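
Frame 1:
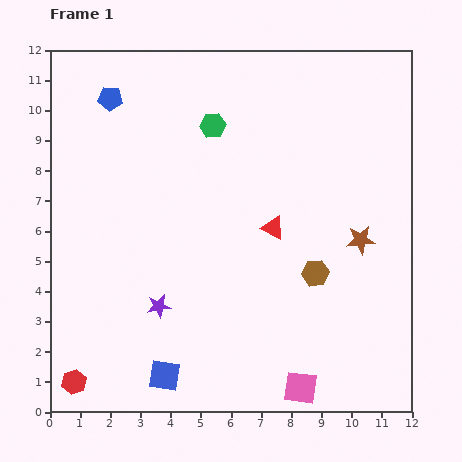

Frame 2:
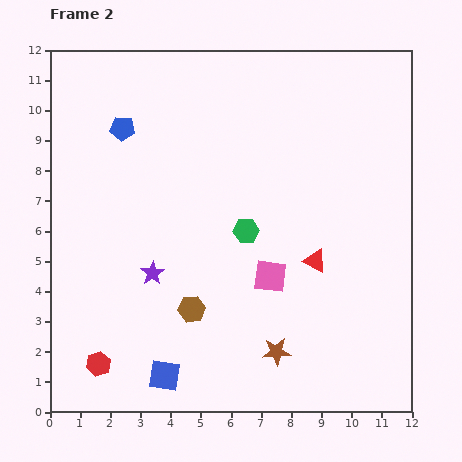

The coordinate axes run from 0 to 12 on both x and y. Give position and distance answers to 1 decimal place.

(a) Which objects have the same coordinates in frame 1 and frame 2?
the blue square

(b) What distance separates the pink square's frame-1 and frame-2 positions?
3.8

The pink square moved from (8.3, 0.8) to (7.3, 4.5), a distance of √(1.0² + 3.7²) ≈ 3.8.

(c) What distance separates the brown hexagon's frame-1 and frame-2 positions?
4.3

The brown hexagon moved from (8.8, 4.6) to (4.7, 3.4), a distance of √(4.1² + 1.2²) ≈ 4.3.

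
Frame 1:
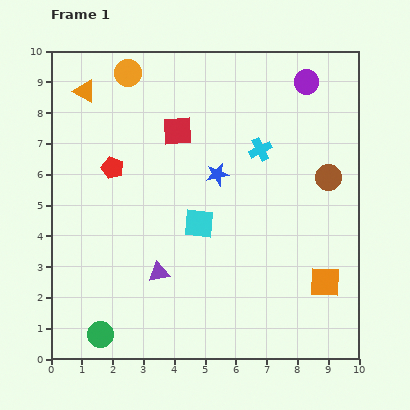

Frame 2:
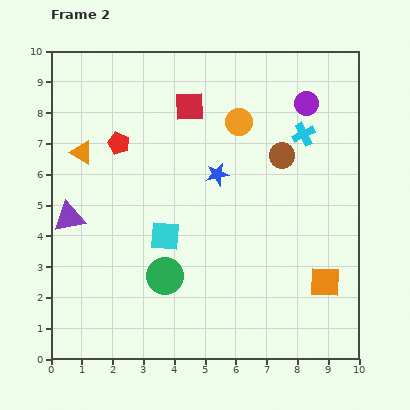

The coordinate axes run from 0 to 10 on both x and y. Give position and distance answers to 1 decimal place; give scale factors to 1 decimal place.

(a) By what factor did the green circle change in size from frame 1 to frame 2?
1.4×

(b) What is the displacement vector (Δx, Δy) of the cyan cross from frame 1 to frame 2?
(1.4, 0.5)

The cyan cross was at (6.8, 6.8) in frame 1 and (8.2, 7.3) in frame 2.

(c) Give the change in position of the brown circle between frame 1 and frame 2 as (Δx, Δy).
(-1.5, 0.7)

The brown circle was at (9.0, 5.9) in frame 1 and (7.5, 6.6) in frame 2.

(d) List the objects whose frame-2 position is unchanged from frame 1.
the orange square, the blue star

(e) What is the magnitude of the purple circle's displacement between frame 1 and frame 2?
0.7

The purple circle moved from (8.3, 9.0) to (8.3, 8.3), a distance of √(0.0² + 0.7²) ≈ 0.7.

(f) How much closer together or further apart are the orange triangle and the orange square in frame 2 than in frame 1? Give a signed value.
-1.1

Distance in frame 1: 10.0. Distance in frame 2: 8.9.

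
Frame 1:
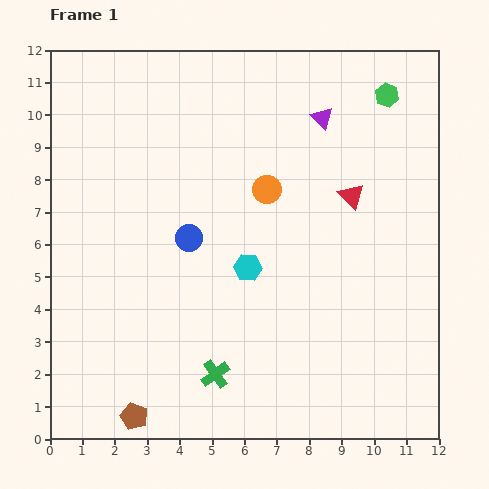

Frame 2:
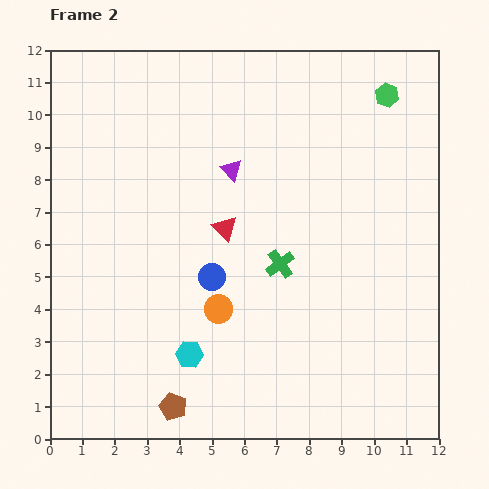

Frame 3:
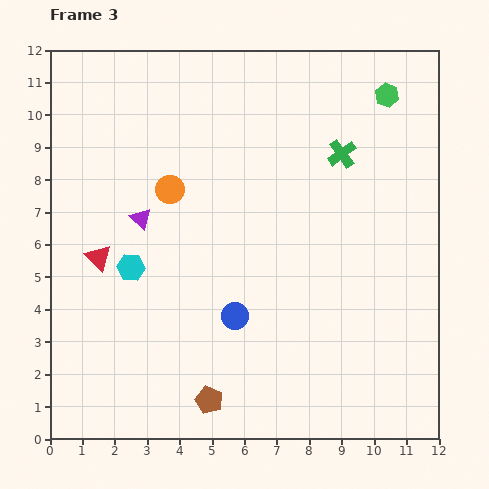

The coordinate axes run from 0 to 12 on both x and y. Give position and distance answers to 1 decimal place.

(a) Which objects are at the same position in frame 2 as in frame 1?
the green hexagon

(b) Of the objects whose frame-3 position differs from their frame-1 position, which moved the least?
the brown pentagon

(moved 2.4)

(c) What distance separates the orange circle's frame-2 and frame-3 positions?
4.0

The orange circle moved from (5.2, 4.0) to (3.7, 7.7), a distance of √(1.5² + 3.7²) ≈ 4.0.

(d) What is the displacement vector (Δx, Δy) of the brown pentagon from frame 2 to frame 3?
(1.1, 0.2)

The brown pentagon was at (3.8, 1.0) in frame 2 and (4.9, 1.2) in frame 3.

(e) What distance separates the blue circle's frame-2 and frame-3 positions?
1.4

The blue circle moved from (5.0, 5.0) to (5.7, 3.8), a distance of √(0.7² + 1.2²) ≈ 1.4.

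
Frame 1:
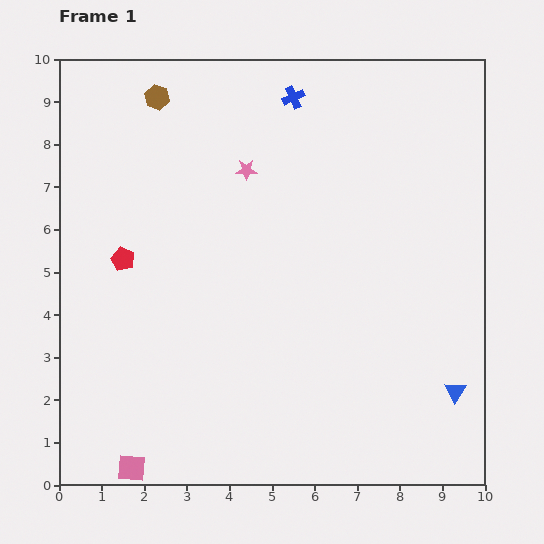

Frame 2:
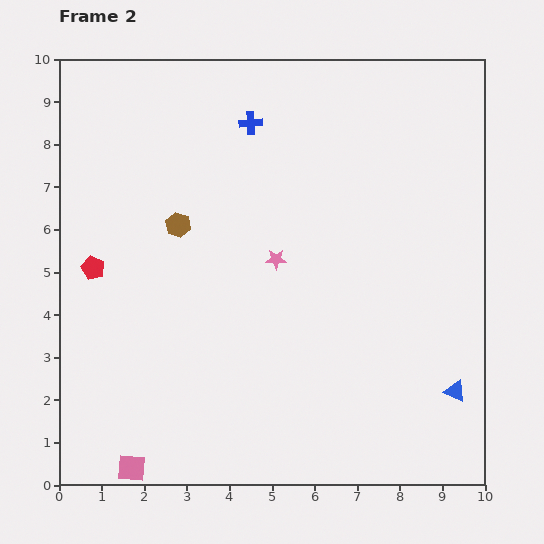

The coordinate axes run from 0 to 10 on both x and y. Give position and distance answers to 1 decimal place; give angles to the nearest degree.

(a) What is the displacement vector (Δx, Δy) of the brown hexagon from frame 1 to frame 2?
(0.5, -3.0)

The brown hexagon was at (2.3, 9.1) in frame 1 and (2.8, 6.1) in frame 2.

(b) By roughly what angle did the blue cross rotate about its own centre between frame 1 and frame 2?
21° clockwise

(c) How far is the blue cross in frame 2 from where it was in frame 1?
1.2

The blue cross moved from (5.5, 9.1) to (4.5, 8.5), a distance of √(1.0² + 0.6²) ≈ 1.2.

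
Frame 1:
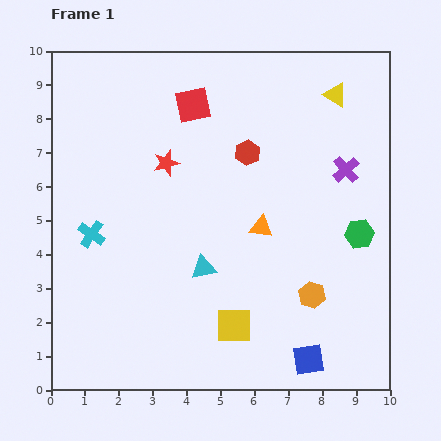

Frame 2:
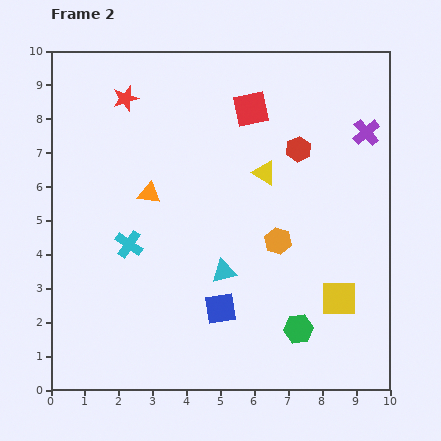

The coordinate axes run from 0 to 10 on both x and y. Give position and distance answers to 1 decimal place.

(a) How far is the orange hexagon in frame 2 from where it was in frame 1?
1.9

The orange hexagon moved from (7.7, 2.8) to (6.7, 4.4), a distance of √(1.0² + 1.6²) ≈ 1.9.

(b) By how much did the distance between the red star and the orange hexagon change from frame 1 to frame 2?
+0.4

Distance in frame 1: 5.8. Distance in frame 2: 6.2.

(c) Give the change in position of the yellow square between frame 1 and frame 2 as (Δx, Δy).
(3.1, 0.8)

The yellow square was at (5.4, 1.9) in frame 1 and (8.5, 2.7) in frame 2.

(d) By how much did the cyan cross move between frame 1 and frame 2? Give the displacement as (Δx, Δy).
(1.1, -0.3)

The cyan cross was at (1.2, 4.6) in frame 1 and (2.3, 4.3) in frame 2.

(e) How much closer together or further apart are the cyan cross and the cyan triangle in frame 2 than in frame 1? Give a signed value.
-0.5

Distance in frame 1: 3.4. Distance in frame 2: 2.9.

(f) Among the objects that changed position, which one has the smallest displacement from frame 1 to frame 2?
the cyan triangle

(moved 0.6)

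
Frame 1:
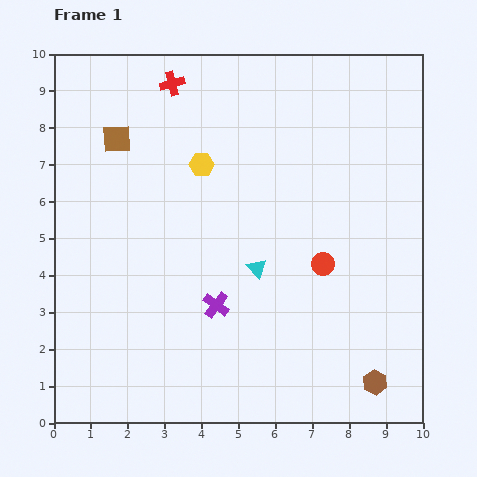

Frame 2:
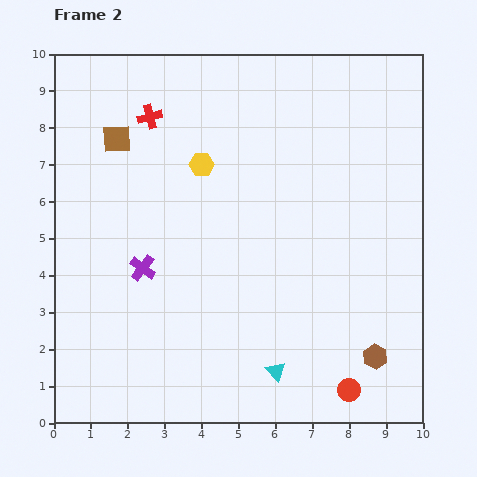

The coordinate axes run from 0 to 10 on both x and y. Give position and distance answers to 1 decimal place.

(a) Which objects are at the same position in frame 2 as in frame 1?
the brown square, the yellow hexagon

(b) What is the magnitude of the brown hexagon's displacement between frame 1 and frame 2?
0.7

The brown hexagon moved from (8.7, 1.1) to (8.7, 1.8), a distance of √(0.0² + 0.7²) ≈ 0.7.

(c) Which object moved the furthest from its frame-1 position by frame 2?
the red circle

(moved 3.5; next 2.8)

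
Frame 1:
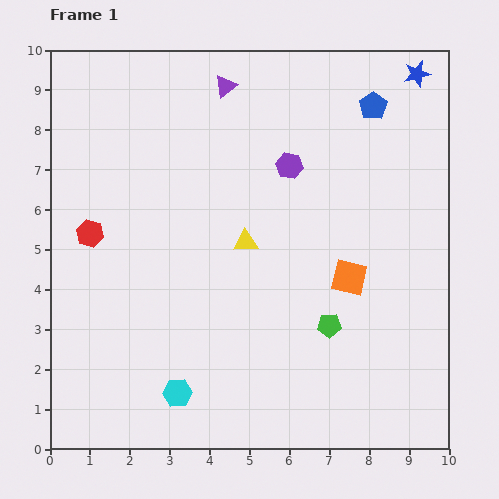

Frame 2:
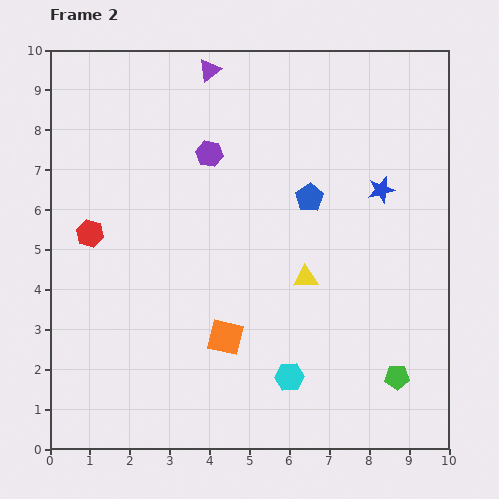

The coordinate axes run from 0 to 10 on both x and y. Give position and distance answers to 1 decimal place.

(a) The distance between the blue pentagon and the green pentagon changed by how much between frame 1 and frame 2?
-0.6

Distance in frame 1: 5.6. Distance in frame 2: 5.0.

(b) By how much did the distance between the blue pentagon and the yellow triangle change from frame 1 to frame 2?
-2.7

Distance in frame 1: 4.7. Distance in frame 2: 2.0.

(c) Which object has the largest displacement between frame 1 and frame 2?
the orange square

(moved 3.4; next 3.0)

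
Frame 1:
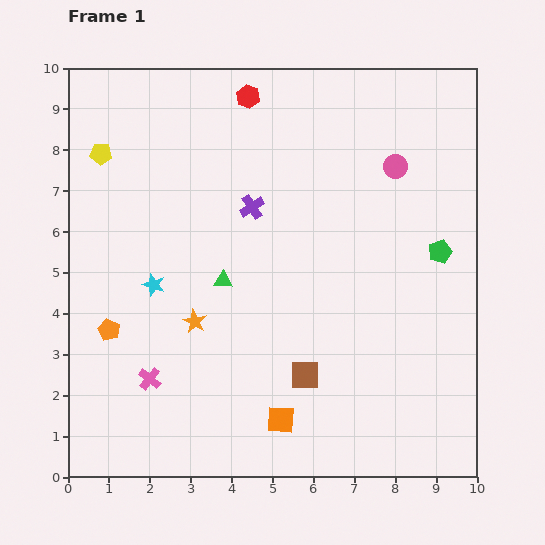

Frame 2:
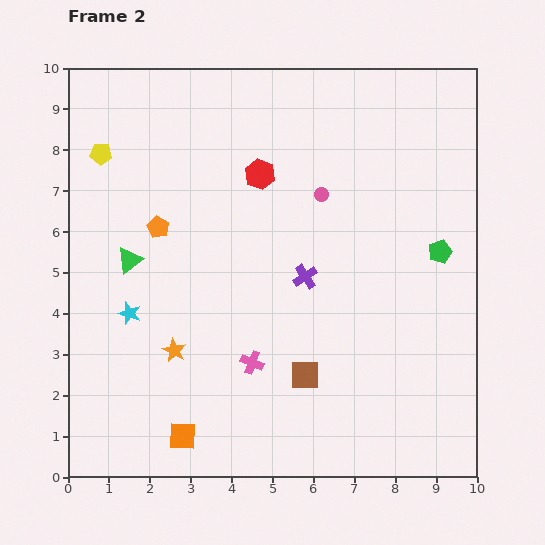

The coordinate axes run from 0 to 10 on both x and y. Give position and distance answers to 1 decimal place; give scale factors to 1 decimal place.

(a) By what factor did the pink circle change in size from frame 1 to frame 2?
0.6×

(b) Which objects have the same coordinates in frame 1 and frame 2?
the yellow pentagon, the green pentagon, the brown square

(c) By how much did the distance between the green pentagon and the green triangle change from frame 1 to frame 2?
+2.3

Distance in frame 1: 5.3. Distance in frame 2: 7.6.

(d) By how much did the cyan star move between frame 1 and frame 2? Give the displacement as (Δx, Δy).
(-0.6, -0.7)

The cyan star was at (2.1, 4.7) in frame 1 and (1.5, 4.0) in frame 2.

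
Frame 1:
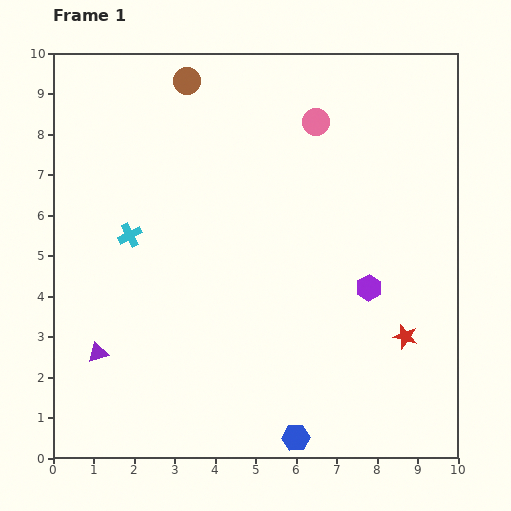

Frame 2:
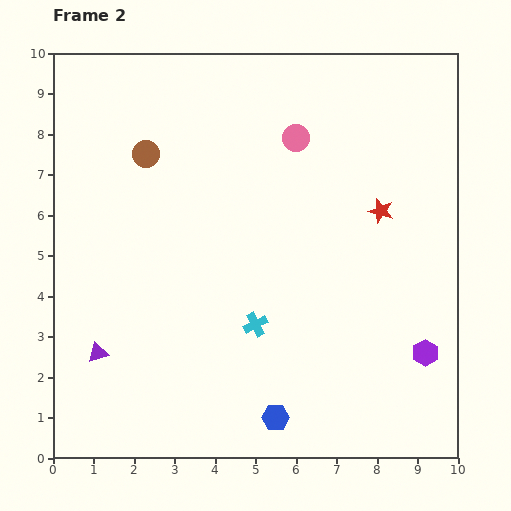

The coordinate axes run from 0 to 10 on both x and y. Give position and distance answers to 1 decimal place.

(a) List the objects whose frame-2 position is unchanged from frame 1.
the purple triangle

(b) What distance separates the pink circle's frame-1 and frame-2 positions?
0.6

The pink circle moved from (6.5, 8.3) to (6.0, 7.9), a distance of √(0.5² + 0.4²) ≈ 0.6.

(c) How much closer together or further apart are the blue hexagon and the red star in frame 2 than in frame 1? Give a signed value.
+2.0

Distance in frame 1: 3.7. Distance in frame 2: 5.7.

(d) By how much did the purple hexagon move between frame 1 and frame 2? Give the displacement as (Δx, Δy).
(1.4, -1.6)

The purple hexagon was at (7.8, 4.2) in frame 1 and (9.2, 2.6) in frame 2.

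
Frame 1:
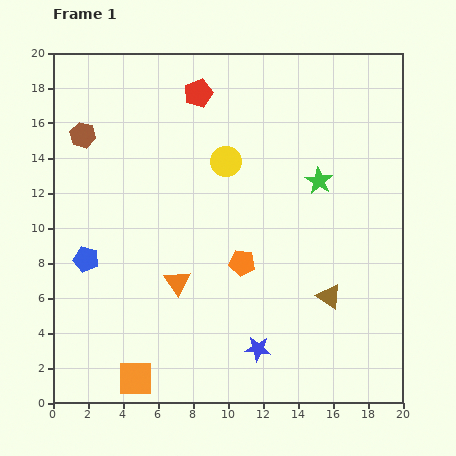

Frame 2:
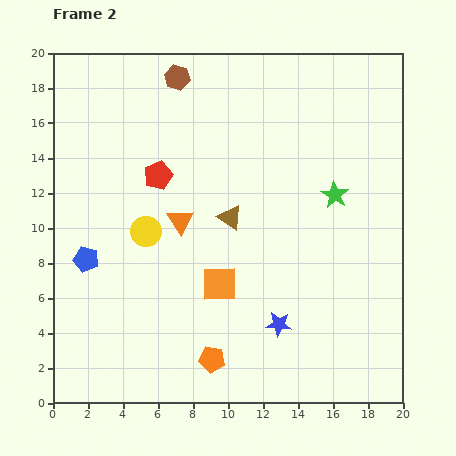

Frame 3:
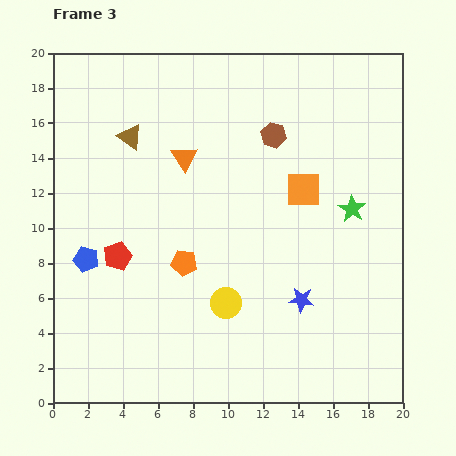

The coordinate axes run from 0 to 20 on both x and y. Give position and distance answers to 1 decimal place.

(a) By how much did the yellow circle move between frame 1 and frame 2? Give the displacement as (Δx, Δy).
(-4.6, -4.0)

The yellow circle was at (9.9, 13.8) in frame 1 and (5.3, 9.8) in frame 2.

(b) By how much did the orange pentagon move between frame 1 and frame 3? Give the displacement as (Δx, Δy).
(-3.3, 0.0)

The orange pentagon was at (10.8, 8.0) in frame 1 and (7.5, 8.0) in frame 3.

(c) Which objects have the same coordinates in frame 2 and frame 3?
the blue pentagon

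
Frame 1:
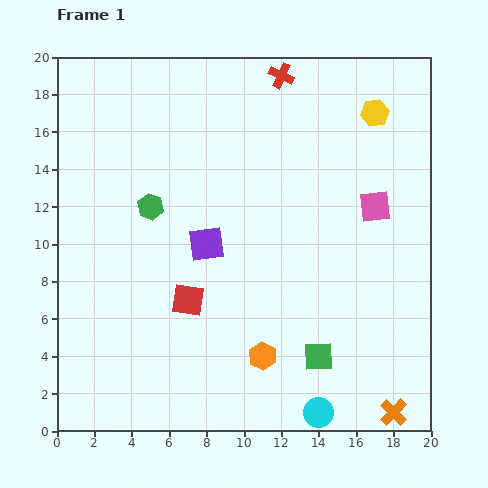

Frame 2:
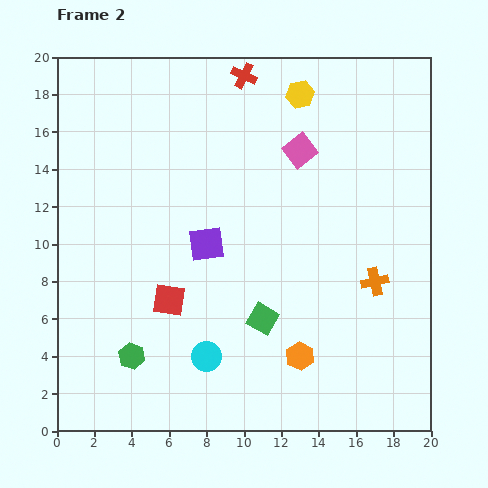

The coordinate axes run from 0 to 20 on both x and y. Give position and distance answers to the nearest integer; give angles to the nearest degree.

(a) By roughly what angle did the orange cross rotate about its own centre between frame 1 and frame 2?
34° clockwise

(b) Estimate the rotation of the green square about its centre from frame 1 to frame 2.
32° clockwise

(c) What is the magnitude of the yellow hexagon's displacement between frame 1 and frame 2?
4

The yellow hexagon moved from (17, 17) to (13, 18), a distance of √(4² + 1²) ≈ 4.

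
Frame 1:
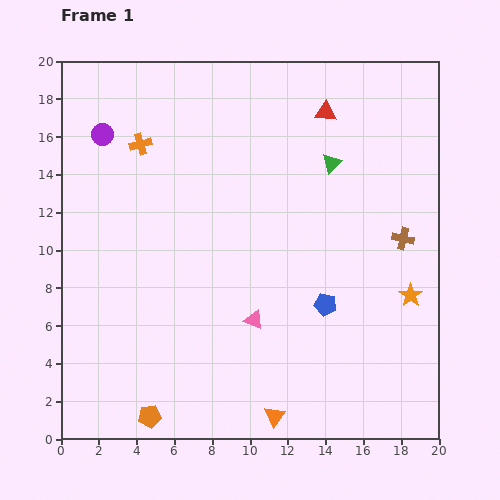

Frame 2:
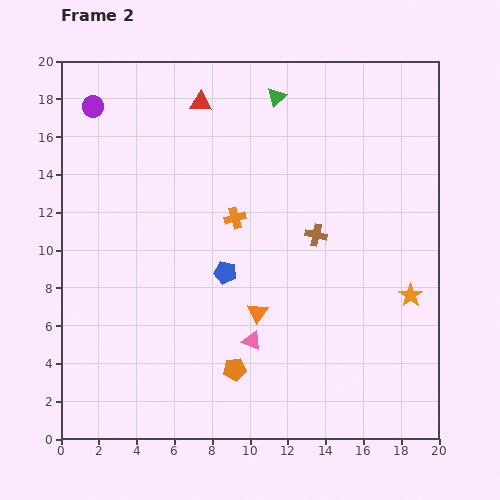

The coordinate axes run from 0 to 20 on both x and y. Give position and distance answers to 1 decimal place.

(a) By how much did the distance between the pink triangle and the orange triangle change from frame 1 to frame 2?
-3.7

Distance in frame 1: 5.2. Distance in frame 2: 1.5.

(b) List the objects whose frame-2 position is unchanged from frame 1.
the orange star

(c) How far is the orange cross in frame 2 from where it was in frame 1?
6.3

The orange cross moved from (4.2, 15.6) to (9.2, 11.7), a distance of √(5.0² + 3.9²) ≈ 6.3.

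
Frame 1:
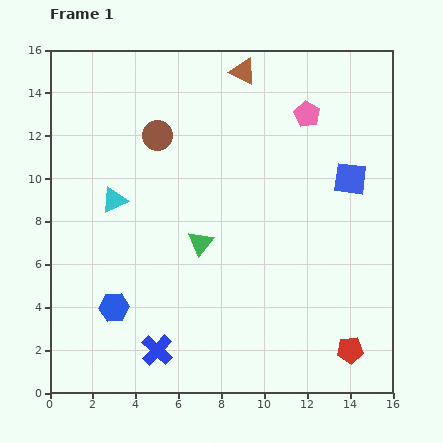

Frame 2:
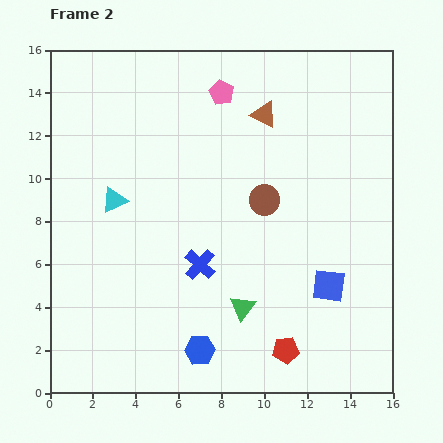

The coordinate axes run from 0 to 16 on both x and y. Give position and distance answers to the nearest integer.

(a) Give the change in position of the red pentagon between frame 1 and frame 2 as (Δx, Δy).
(-3, 0)

The red pentagon was at (14, 2) in frame 1 and (11, 2) in frame 2.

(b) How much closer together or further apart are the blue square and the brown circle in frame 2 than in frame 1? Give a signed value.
-4

Distance in frame 1: 9. Distance in frame 2: 5.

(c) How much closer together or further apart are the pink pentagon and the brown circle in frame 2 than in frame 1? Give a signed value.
-2

Distance in frame 1: 7. Distance in frame 2: 5.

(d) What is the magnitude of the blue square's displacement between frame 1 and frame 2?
5

The blue square moved from (14, 10) to (13, 5), a distance of √(1² + 5²) ≈ 5.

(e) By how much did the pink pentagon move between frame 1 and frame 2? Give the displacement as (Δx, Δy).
(-4, 1)

The pink pentagon was at (12, 13) in frame 1 and (8, 14) in frame 2.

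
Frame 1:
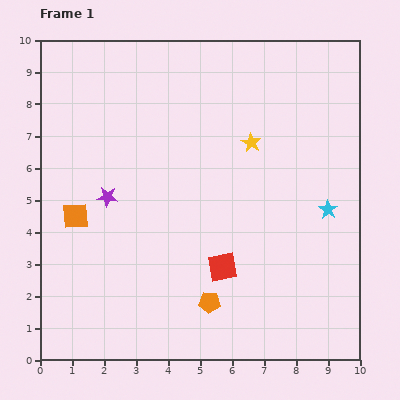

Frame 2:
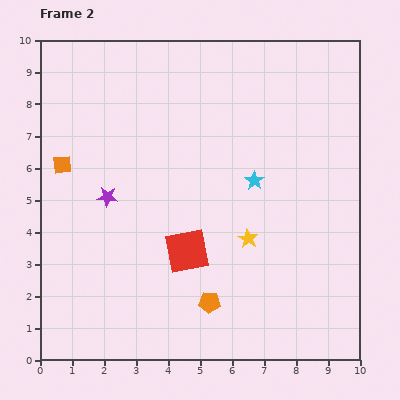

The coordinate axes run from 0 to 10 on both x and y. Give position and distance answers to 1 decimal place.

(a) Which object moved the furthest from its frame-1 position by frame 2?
the yellow star

(moved 3.0; next 2.5)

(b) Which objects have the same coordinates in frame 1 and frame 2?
the orange pentagon, the purple star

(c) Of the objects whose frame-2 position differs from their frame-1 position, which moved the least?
the red square

(moved 1.2)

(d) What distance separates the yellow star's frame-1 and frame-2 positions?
3.0

The yellow star moved from (6.6, 6.8) to (6.5, 3.8), a distance of √(0.1² + 3.0²) ≈ 3.0.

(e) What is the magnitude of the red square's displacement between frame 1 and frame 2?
1.2

The red square moved from (5.7, 2.9) to (4.6, 3.4), a distance of √(1.1² + 0.5²) ≈ 1.2.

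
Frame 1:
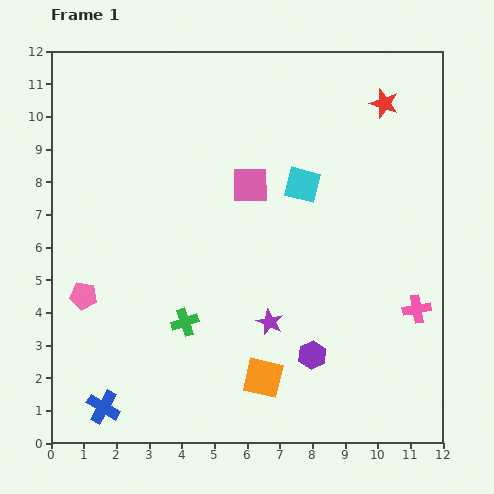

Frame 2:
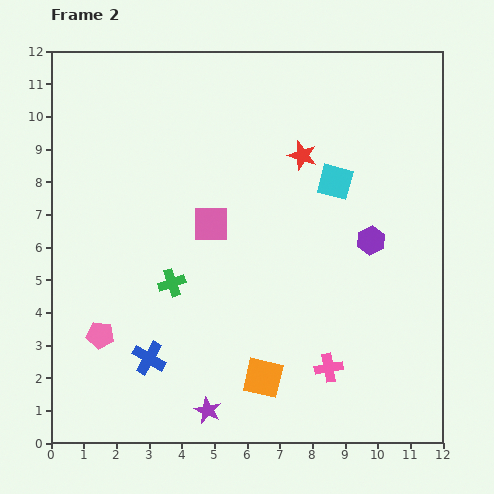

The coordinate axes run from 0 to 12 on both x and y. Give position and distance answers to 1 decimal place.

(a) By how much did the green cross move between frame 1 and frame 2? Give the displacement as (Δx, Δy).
(-0.4, 1.2)

The green cross was at (4.1, 3.7) in frame 1 and (3.7, 4.9) in frame 2.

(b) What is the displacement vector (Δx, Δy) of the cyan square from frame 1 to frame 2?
(1.0, 0.1)

The cyan square was at (7.7, 7.9) in frame 1 and (8.7, 8.0) in frame 2.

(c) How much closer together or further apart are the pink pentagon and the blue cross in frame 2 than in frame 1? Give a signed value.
-1.8

Distance in frame 1: 3.5. Distance in frame 2: 1.7.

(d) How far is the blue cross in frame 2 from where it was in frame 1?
2.1

The blue cross moved from (1.6, 1.1) to (3.0, 2.6), a distance of √(1.4² + 1.5²) ≈ 2.1.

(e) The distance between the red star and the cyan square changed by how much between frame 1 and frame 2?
-2.2

Distance in frame 1: 3.5. Distance in frame 2: 1.3.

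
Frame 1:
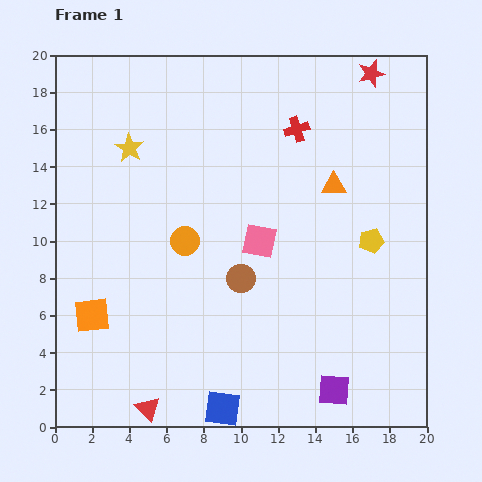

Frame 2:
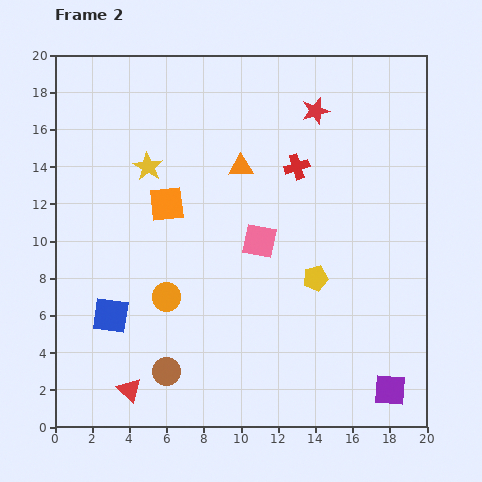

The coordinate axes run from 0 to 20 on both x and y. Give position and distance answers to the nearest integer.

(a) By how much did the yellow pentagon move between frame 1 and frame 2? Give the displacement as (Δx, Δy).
(-3, -2)

The yellow pentagon was at (17, 10) in frame 1 and (14, 8) in frame 2.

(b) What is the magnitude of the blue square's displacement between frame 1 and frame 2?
8

The blue square moved from (9, 1) to (3, 6), a distance of √(6² + 5²) ≈ 8.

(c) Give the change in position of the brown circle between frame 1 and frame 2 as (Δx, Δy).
(-4, -5)

The brown circle was at (10, 8) in frame 1 and (6, 3) in frame 2.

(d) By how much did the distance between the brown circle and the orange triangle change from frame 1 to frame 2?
+5

Distance in frame 1: 7. Distance in frame 2: 12.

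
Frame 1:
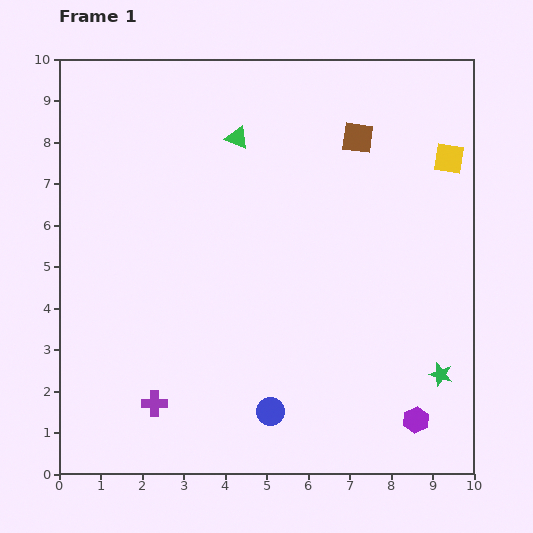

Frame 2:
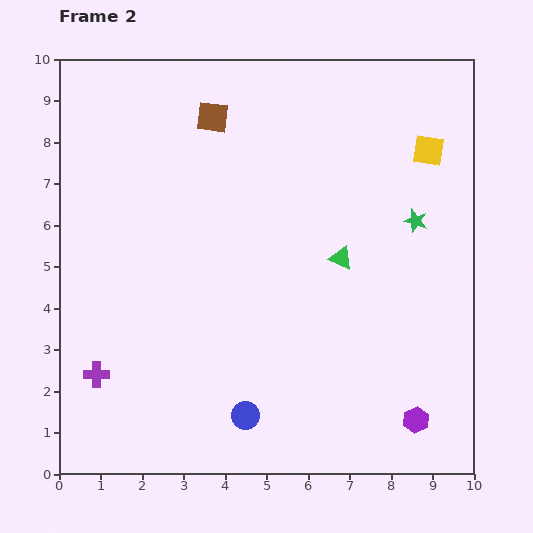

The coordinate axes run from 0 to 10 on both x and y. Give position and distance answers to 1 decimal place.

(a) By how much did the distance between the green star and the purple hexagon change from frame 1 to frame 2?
+3.5

Distance in frame 1: 1.3. Distance in frame 2: 4.8.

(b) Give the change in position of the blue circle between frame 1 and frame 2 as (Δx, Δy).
(-0.6, -0.1)

The blue circle was at (5.1, 1.5) in frame 1 and (4.5, 1.4) in frame 2.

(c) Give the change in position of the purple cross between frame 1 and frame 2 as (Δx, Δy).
(-1.4, 0.7)

The purple cross was at (2.3, 1.7) in frame 1 and (0.9, 2.4) in frame 2.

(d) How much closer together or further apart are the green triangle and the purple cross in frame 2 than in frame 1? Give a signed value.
-0.2

Distance in frame 1: 6.7. Distance in frame 2: 6.5.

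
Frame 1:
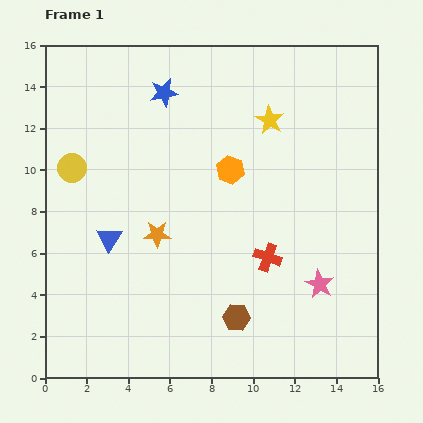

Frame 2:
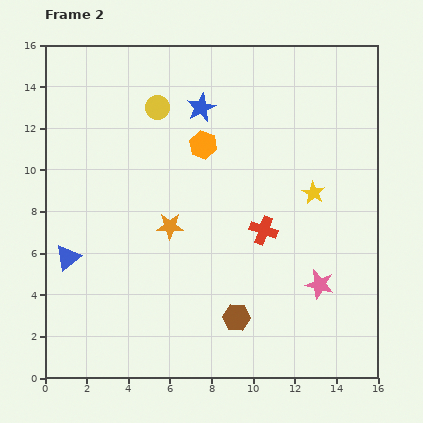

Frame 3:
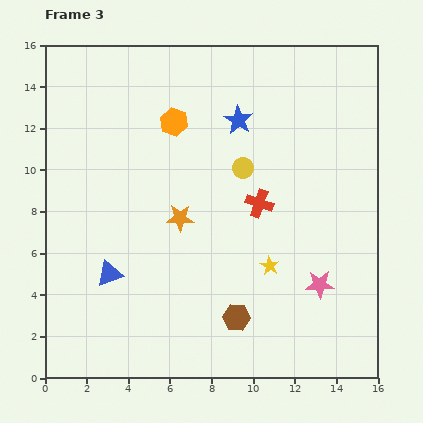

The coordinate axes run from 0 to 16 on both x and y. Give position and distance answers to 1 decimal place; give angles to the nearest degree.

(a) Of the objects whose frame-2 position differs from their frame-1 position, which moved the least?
the orange star

(moved 0.7)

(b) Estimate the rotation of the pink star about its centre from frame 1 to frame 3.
31° counter-clockwise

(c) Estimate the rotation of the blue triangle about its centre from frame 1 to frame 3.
37° clockwise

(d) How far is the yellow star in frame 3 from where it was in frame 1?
7.0

The yellow star moved from (10.8, 12.4) to (10.8, 5.4), a distance of √(0.0² + 7.0²) ≈ 7.0.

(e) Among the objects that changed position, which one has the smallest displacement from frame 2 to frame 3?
the orange star

(moved 0.6)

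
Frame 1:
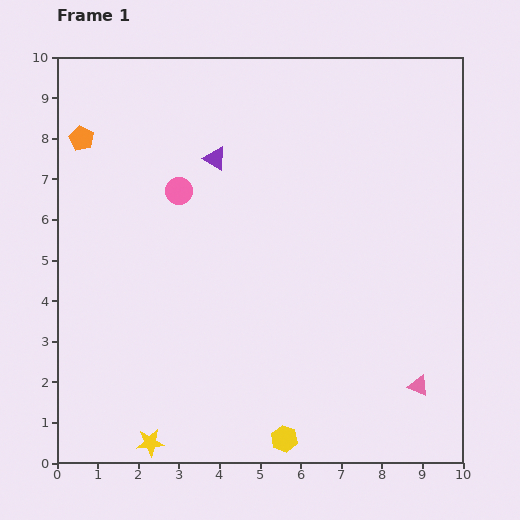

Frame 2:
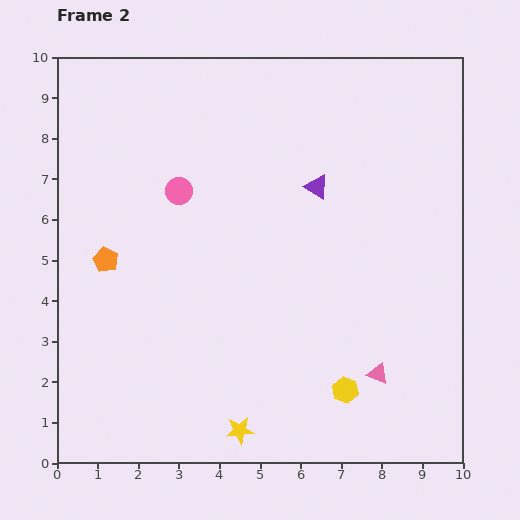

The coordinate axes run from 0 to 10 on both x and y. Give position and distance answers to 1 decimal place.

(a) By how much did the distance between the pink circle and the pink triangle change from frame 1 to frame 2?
-0.9

Distance in frame 1: 7.6. Distance in frame 2: 6.7.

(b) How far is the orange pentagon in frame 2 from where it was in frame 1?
3.1

The orange pentagon moved from (0.6, 8.0) to (1.2, 5.0), a distance of √(0.6² + 3.0²) ≈ 3.1.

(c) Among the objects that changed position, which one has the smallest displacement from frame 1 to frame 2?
the pink triangle

(moved 1.0)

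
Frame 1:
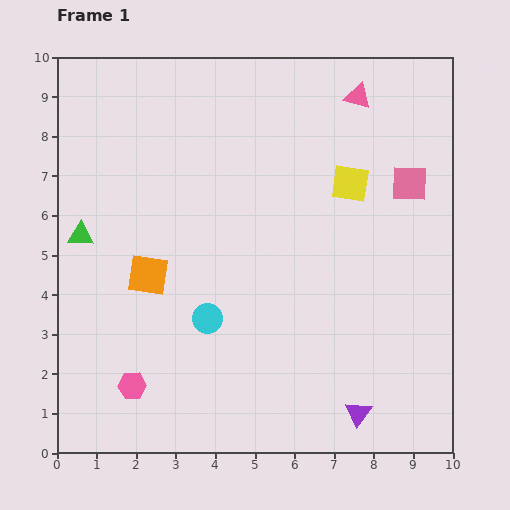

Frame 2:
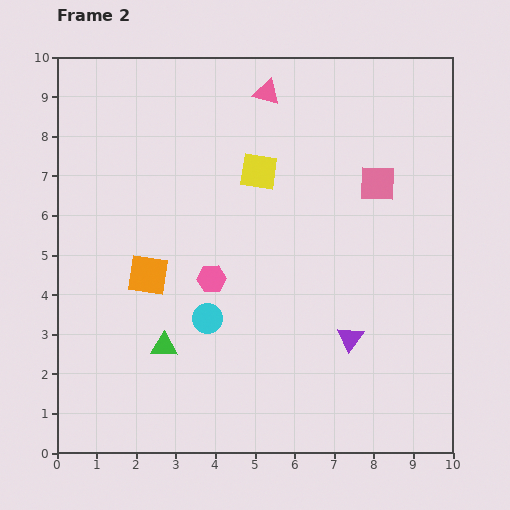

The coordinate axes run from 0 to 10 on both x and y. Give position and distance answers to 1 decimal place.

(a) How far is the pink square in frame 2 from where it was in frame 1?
0.8

The pink square moved from (8.9, 6.8) to (8.1, 6.8), a distance of √(0.8² + 0.0²) ≈ 0.8.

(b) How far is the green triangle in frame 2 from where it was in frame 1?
3.5

The green triangle moved from (0.6, 5.5) to (2.7, 2.7), a distance of √(2.1² + 2.8²) ≈ 3.5.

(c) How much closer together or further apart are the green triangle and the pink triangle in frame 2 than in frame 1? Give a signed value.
-0.9

Distance in frame 1: 7.8. Distance in frame 2: 6.9.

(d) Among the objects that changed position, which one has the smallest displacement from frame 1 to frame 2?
the pink square

(moved 0.8)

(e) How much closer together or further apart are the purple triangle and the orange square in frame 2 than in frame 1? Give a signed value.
-1.1

Distance in frame 1: 6.4. Distance in frame 2: 5.3.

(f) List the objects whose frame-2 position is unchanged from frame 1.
the orange square, the cyan circle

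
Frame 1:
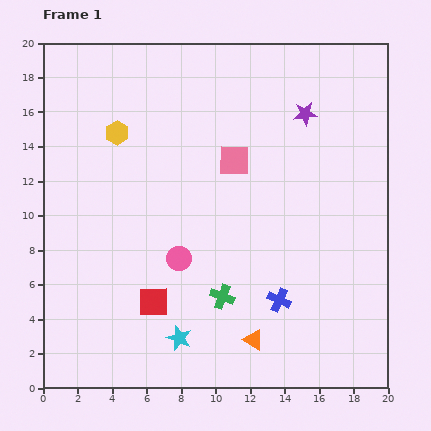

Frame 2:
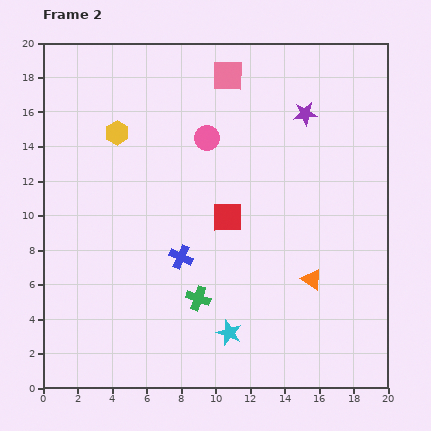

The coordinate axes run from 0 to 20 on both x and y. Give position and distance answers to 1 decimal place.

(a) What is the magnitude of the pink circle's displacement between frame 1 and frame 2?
7.2

The pink circle moved from (7.9, 7.5) to (9.5, 14.5), a distance of √(1.6² + 7.0²) ≈ 7.2.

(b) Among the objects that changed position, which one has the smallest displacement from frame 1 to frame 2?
the green cross

(moved 1.4)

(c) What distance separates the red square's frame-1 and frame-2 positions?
6.5

The red square moved from (6.4, 5.0) to (10.7, 9.9), a distance of √(4.3² + 4.9²) ≈ 6.5.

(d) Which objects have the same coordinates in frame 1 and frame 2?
the yellow hexagon, the purple star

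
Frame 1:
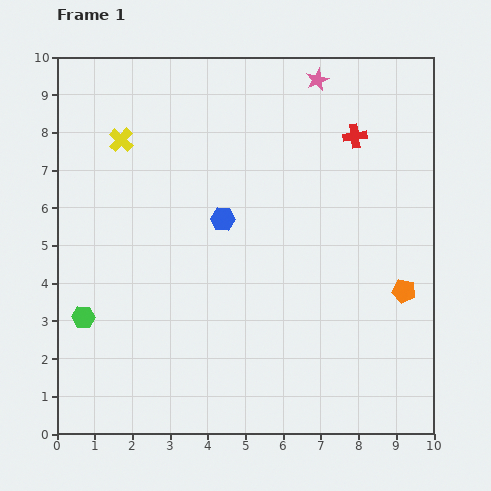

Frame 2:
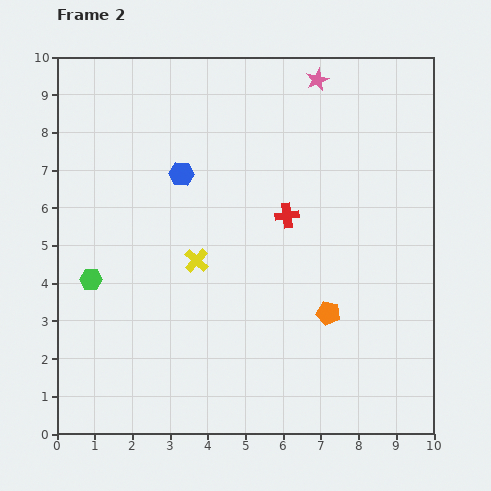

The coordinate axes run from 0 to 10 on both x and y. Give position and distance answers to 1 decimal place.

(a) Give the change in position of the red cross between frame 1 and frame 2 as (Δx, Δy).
(-1.8, -2.1)

The red cross was at (7.9, 7.9) in frame 1 and (6.1, 5.8) in frame 2.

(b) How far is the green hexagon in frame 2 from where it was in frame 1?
1.0

The green hexagon moved from (0.7, 3.1) to (0.9, 4.1), a distance of √(0.2² + 1.0²) ≈ 1.0.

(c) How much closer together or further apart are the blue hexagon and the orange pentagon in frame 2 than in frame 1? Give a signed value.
+0.2

Distance in frame 1: 5.2. Distance in frame 2: 5.4.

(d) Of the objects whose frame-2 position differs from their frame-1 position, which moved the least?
the green hexagon

(moved 1.0)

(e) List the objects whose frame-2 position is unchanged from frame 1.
the pink star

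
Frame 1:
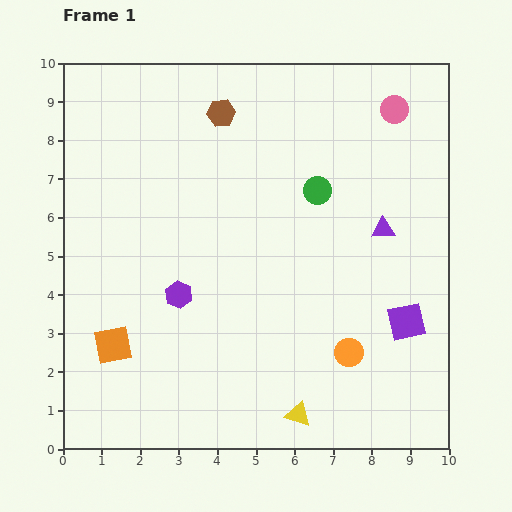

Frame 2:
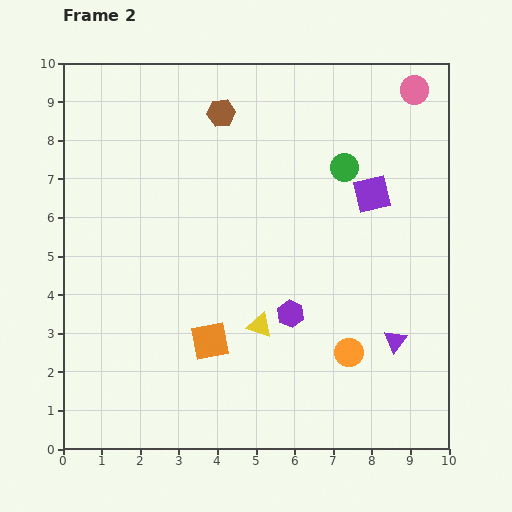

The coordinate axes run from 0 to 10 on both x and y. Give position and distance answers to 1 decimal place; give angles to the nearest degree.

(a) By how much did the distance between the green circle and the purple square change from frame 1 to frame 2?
-3.1

Distance in frame 1: 4.1. Distance in frame 2: 1.0.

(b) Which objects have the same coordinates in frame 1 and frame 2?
the brown hexagon, the orange circle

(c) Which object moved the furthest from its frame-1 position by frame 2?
the purple square

(moved 3.4; next 2.9)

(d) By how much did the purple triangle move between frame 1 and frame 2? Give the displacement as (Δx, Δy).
(0.3, -2.9)

The purple triangle was at (8.3, 5.7) in frame 1 and (8.6, 2.8) in frame 2.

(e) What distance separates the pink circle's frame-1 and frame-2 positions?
0.7

The pink circle moved from (8.6, 8.8) to (9.1, 9.3), a distance of √(0.5² + 0.5²) ≈ 0.7.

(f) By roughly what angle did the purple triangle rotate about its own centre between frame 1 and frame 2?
50° counter-clockwise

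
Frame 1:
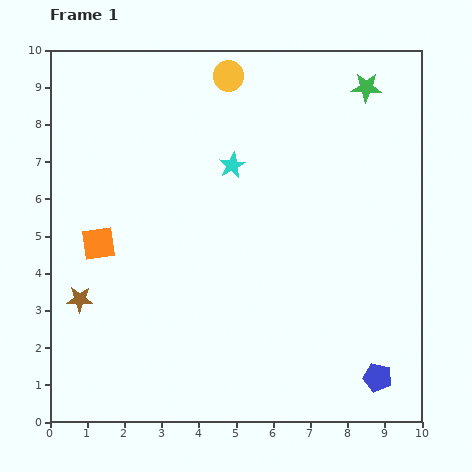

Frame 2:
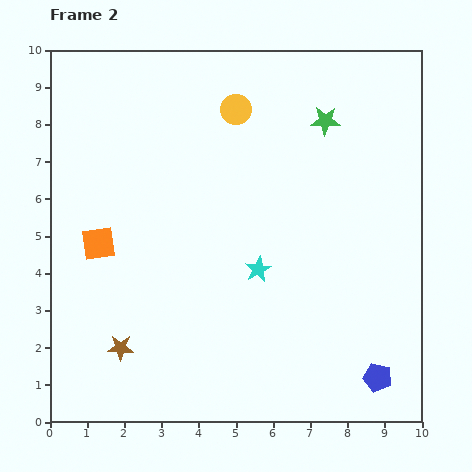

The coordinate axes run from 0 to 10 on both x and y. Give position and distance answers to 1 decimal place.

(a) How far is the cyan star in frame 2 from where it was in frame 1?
2.9

The cyan star moved from (4.9, 6.9) to (5.6, 4.1), a distance of √(0.7² + 2.8²) ≈ 2.9.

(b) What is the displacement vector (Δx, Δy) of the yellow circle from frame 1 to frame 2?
(0.2, -0.9)

The yellow circle was at (4.8, 9.3) in frame 1 and (5.0, 8.4) in frame 2.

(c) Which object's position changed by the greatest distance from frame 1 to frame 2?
the cyan star

(moved 2.9; next 1.7)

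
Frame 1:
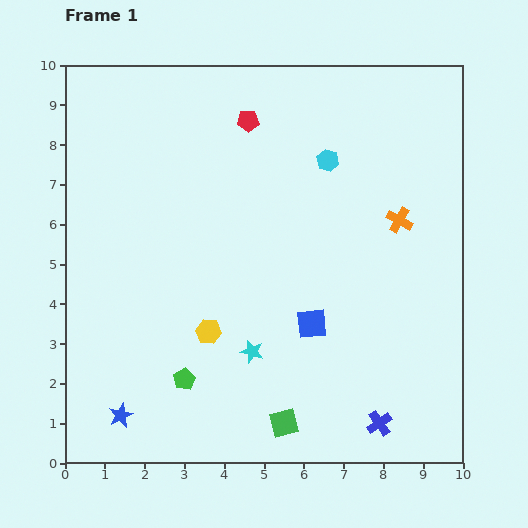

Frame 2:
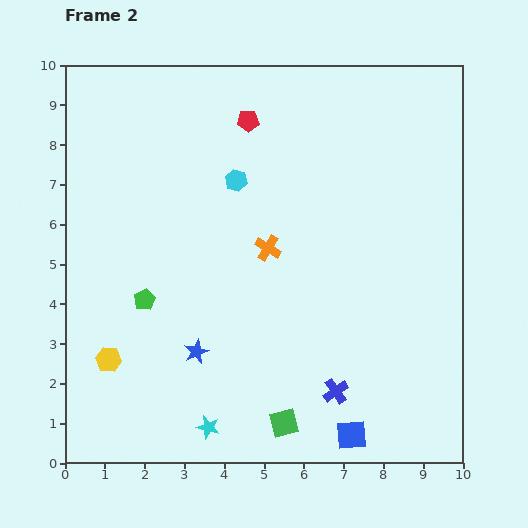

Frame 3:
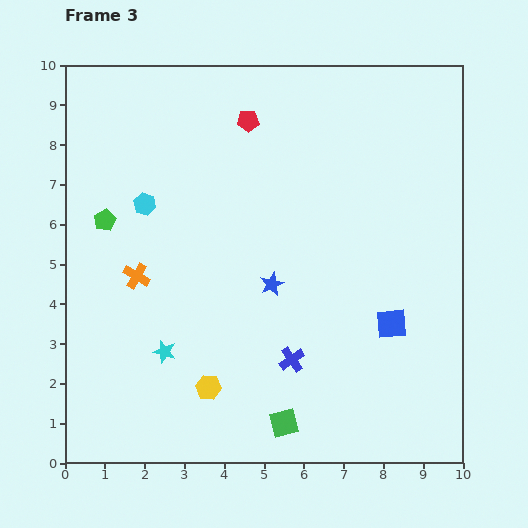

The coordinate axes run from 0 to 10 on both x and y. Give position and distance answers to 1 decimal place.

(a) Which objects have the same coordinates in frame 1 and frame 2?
the green square, the red pentagon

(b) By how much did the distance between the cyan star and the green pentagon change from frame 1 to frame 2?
+1.8

Distance in frame 1: 1.8. Distance in frame 2: 3.6.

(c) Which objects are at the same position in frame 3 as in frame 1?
the green square, the red pentagon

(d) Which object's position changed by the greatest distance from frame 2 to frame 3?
the orange cross

(moved 3.4; next 3.0)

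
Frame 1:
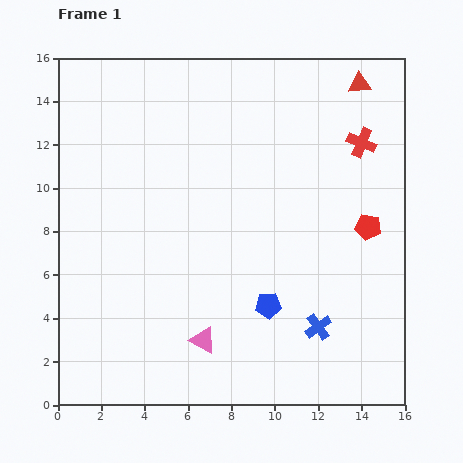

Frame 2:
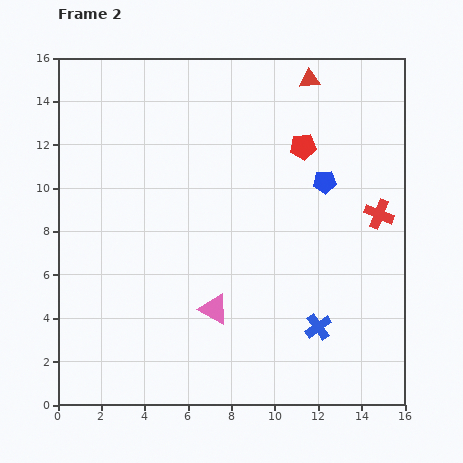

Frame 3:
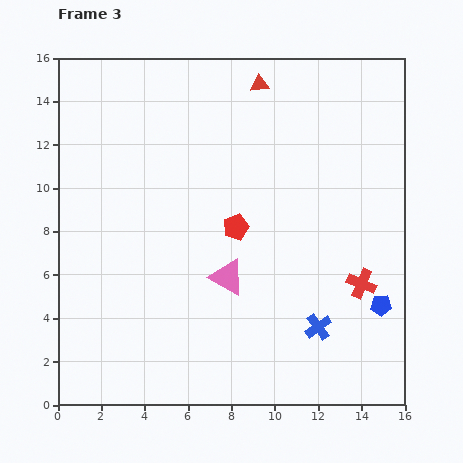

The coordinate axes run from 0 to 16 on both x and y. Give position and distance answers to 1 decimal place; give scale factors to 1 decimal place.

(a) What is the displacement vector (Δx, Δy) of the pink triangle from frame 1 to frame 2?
(0.5, 1.4)

The pink triangle was at (6.7, 3.0) in frame 1 and (7.2, 4.4) in frame 2.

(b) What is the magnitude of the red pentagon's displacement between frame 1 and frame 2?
4.8

The red pentagon moved from (14.3, 8.2) to (11.3, 11.9), a distance of √(3.0² + 3.7²) ≈ 4.8.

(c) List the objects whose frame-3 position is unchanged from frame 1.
the blue cross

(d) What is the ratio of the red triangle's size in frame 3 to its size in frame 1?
0.8×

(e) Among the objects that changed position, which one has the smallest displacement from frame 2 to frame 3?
the pink triangle

(moved 1.6)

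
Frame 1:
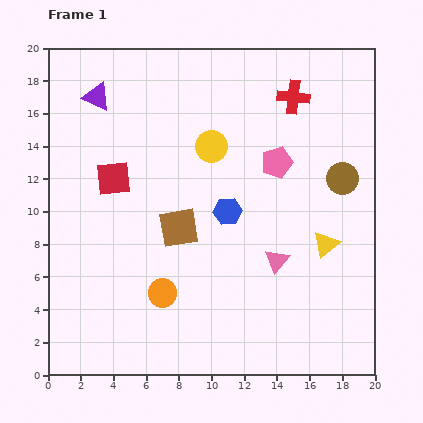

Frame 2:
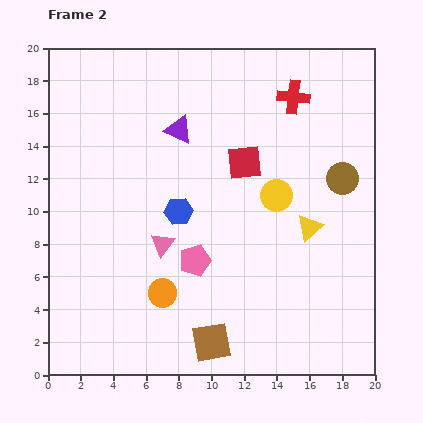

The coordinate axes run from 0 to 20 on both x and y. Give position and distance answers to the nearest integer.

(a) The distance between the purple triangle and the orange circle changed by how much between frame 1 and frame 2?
-3

Distance in frame 1: 13. Distance in frame 2: 10.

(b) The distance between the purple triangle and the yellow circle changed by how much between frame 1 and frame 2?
-1

Distance in frame 1: 8. Distance in frame 2: 7.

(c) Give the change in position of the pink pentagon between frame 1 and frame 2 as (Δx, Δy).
(-5, -6)

The pink pentagon was at (14, 13) in frame 1 and (9, 7) in frame 2.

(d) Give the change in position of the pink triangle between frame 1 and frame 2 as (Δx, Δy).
(-7, 1)

The pink triangle was at (14, 7) in frame 1 and (7, 8) in frame 2.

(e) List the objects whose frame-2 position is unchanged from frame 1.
the orange circle, the brown circle, the red cross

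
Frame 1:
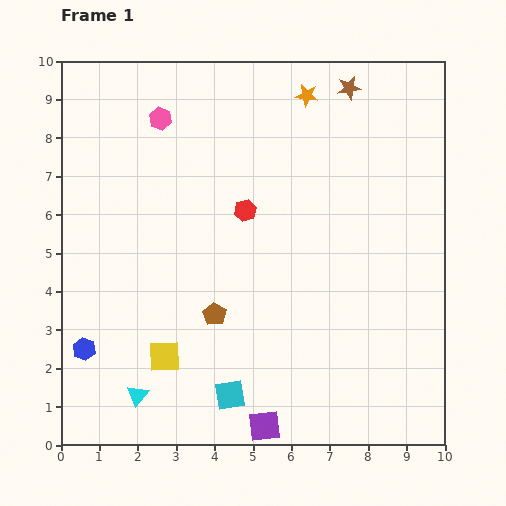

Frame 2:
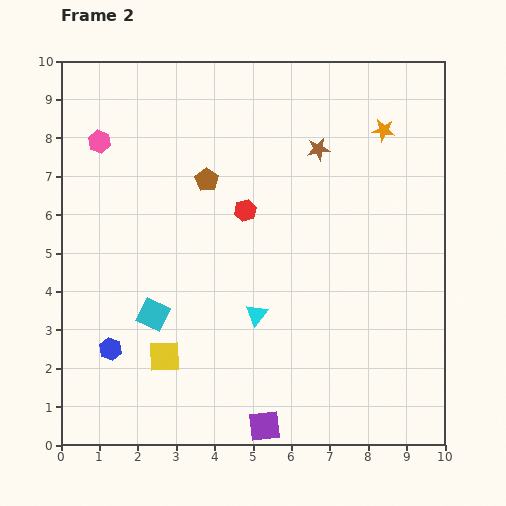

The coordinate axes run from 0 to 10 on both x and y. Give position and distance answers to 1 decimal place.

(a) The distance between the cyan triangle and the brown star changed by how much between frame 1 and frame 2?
-5.1

Distance in frame 1: 9.7. Distance in frame 2: 4.6.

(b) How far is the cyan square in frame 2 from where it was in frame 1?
2.9

The cyan square moved from (4.4, 1.3) to (2.4, 3.4), a distance of √(2.0² + 2.1²) ≈ 2.9.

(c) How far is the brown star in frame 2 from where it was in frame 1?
1.8

The brown star moved from (7.5, 9.3) to (6.7, 7.7), a distance of √(0.8² + 1.6²) ≈ 1.8.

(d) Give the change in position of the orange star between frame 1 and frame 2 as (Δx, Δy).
(2.0, -0.9)

The orange star was at (6.4, 9.1) in frame 1 and (8.4, 8.2) in frame 2.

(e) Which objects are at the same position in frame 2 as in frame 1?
the yellow square, the red hexagon, the purple square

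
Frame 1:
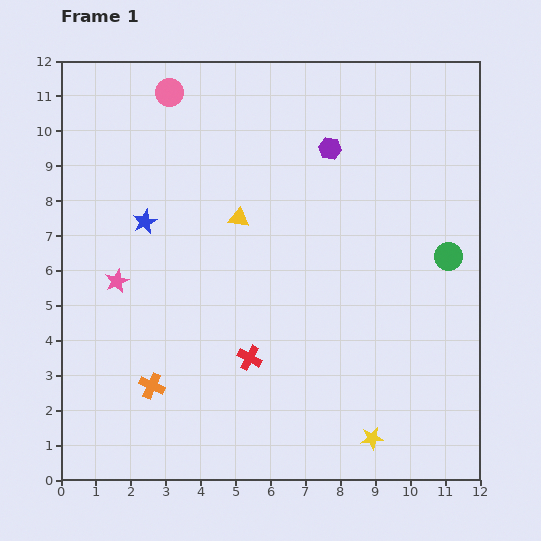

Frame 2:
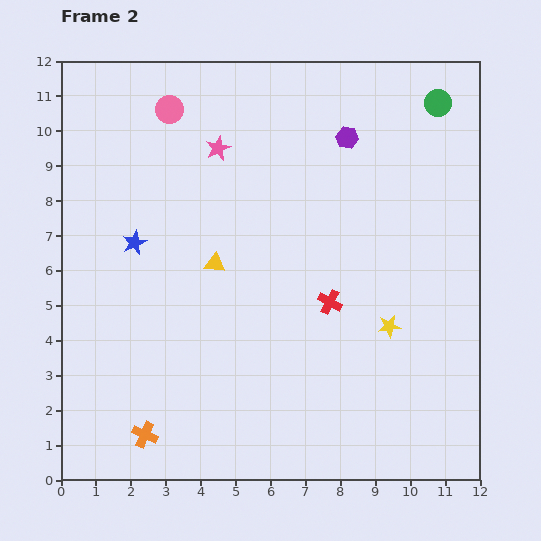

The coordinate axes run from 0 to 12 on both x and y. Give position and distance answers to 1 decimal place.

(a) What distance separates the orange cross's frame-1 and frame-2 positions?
1.4

The orange cross moved from (2.6, 2.7) to (2.4, 1.3), a distance of √(0.2² + 1.4²) ≈ 1.4.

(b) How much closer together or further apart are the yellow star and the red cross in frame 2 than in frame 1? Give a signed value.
-2.4

Distance in frame 1: 4.2. Distance in frame 2: 1.8.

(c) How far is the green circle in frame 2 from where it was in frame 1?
4.4

The green circle moved from (11.1, 6.4) to (10.8, 10.8), a distance of √(0.3² + 4.4²) ≈ 4.4.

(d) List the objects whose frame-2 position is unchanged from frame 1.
none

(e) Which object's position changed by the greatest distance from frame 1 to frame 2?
the pink star

(moved 4.8; next 4.4)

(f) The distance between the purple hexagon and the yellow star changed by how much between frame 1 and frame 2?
-2.9

Distance in frame 1: 8.4. Distance in frame 2: 5.5.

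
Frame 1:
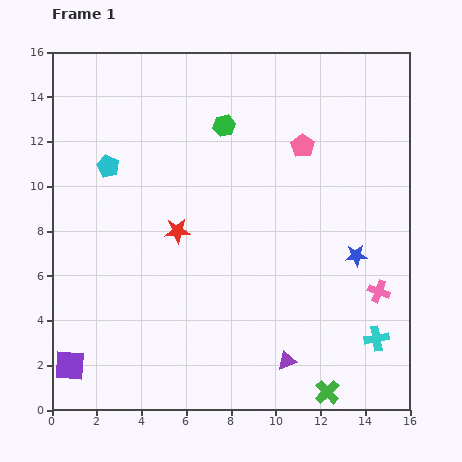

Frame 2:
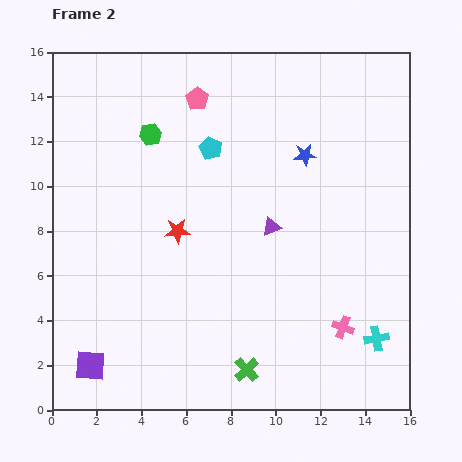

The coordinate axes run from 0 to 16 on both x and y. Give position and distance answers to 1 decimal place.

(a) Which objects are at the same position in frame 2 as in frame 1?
the red star, the cyan cross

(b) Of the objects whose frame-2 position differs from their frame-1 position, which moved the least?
the purple square

(moved 0.9)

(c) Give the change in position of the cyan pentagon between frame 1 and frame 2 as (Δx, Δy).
(4.6, 0.8)

The cyan pentagon was at (2.5, 10.9) in frame 1 and (7.1, 11.7) in frame 2.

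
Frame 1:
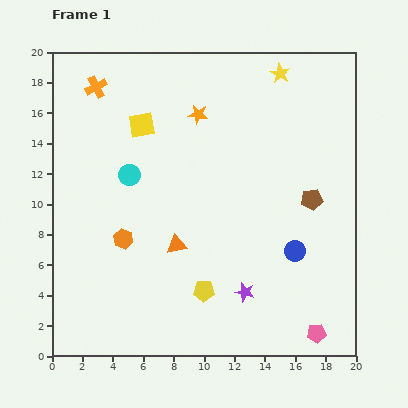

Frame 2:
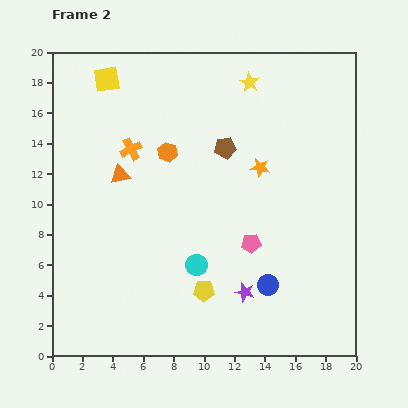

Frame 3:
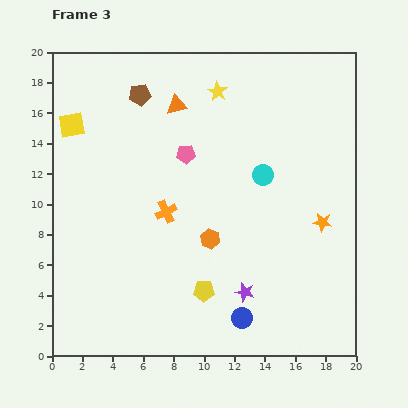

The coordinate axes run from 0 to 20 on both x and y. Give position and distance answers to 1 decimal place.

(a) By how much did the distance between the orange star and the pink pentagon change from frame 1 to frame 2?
-11.4

Distance in frame 1: 16.4. Distance in frame 2: 5.0.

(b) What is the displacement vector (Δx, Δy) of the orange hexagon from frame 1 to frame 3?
(5.7, 0.0)

The orange hexagon was at (4.7, 7.7) in frame 1 and (10.4, 7.7) in frame 3.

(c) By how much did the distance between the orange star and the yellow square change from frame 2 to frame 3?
+6.1

Distance in frame 2: 11.6. Distance in frame 3: 17.7.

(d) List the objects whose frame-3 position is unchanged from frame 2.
the purple star, the yellow pentagon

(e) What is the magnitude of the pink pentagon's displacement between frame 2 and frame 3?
7.3

The pink pentagon moved from (13.1, 7.4) to (8.8, 13.3), a distance of √(4.3² + 5.9²) ≈ 7.3.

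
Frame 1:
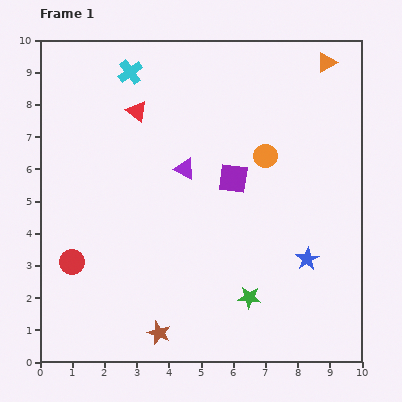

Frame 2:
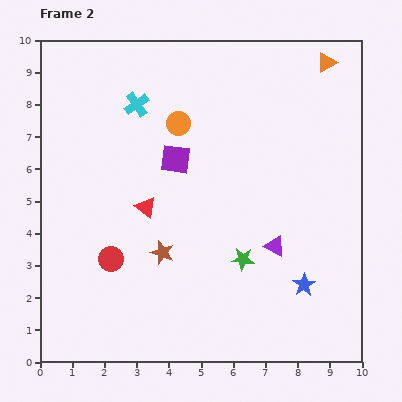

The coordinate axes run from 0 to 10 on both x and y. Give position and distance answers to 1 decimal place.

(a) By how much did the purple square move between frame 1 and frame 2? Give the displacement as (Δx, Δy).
(-1.8, 0.6)

The purple square was at (6.0, 5.7) in frame 1 and (4.2, 6.3) in frame 2.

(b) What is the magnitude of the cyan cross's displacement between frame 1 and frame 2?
1.0

The cyan cross moved from (2.8, 9.0) to (3.0, 8.0), a distance of √(0.2² + 1.0²) ≈ 1.0.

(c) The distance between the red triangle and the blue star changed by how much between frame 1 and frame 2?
-1.5

Distance in frame 1: 7.0. Distance in frame 2: 5.5.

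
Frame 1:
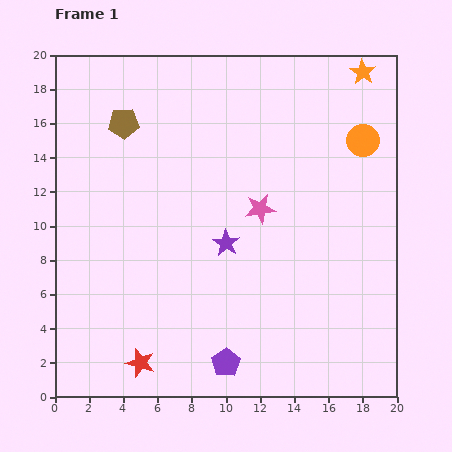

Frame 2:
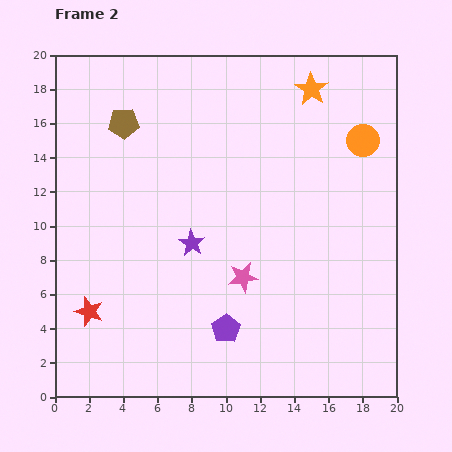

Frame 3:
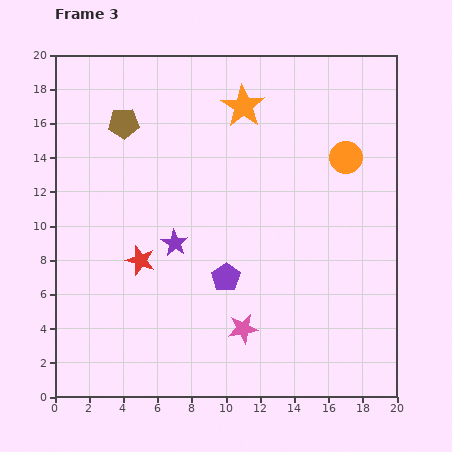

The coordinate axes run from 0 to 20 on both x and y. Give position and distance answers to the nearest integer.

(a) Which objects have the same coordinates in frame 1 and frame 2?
the orange circle, the brown pentagon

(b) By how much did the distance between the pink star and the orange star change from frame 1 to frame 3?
+3

Distance in frame 1: 10. Distance in frame 3: 13.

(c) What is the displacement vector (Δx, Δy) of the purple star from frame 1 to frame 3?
(-3, 0)

The purple star was at (10, 9) in frame 1 and (7, 9) in frame 3.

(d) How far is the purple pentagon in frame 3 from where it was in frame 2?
3

The purple pentagon moved from (10, 4) to (10, 7), a distance of √(0² + 3²) ≈ 3.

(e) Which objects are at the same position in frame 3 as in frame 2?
the brown pentagon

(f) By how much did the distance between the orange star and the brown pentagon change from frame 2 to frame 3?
-4

Distance in frame 2: 11. Distance in frame 3: 7.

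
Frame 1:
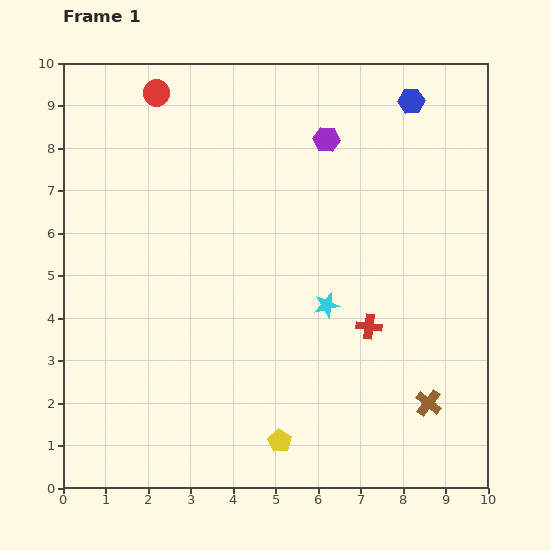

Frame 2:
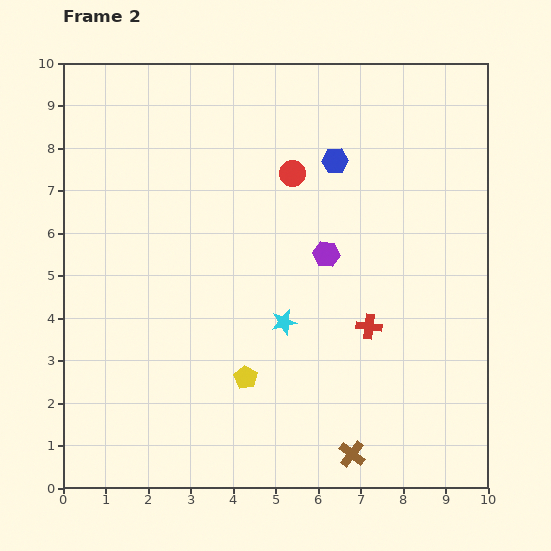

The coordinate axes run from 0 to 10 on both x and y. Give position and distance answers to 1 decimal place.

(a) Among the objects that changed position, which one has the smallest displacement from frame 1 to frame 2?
the cyan star

(moved 1.1)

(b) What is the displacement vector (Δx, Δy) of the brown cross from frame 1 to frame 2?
(-1.8, -1.2)

The brown cross was at (8.6, 2.0) in frame 1 and (6.8, 0.8) in frame 2.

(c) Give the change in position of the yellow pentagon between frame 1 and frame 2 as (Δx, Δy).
(-0.8, 1.5)

The yellow pentagon was at (5.1, 1.1) in frame 1 and (4.3, 2.6) in frame 2.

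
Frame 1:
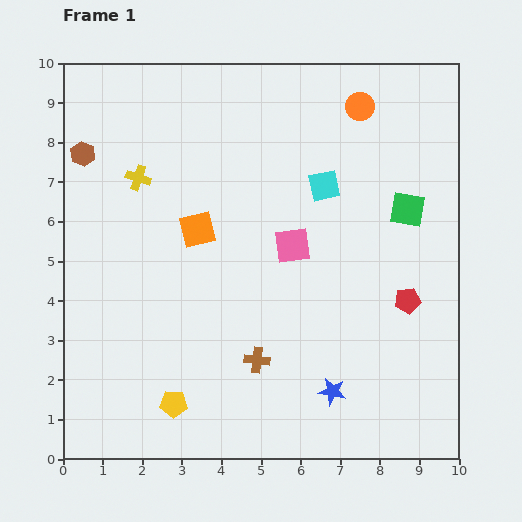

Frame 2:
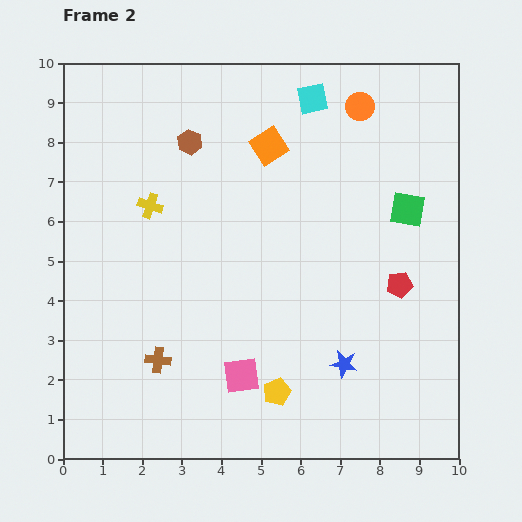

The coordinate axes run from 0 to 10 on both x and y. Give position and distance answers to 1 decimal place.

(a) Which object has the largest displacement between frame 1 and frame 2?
the pink square

(moved 3.5; next 2.8)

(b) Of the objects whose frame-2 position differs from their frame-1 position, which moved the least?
the red pentagon

(moved 0.4)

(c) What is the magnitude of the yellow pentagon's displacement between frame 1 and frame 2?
2.6

The yellow pentagon moved from (2.8, 1.4) to (5.4, 1.7), a distance of √(2.6² + 0.3²) ≈ 2.6.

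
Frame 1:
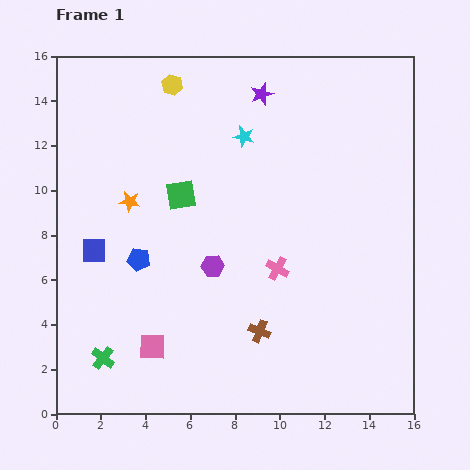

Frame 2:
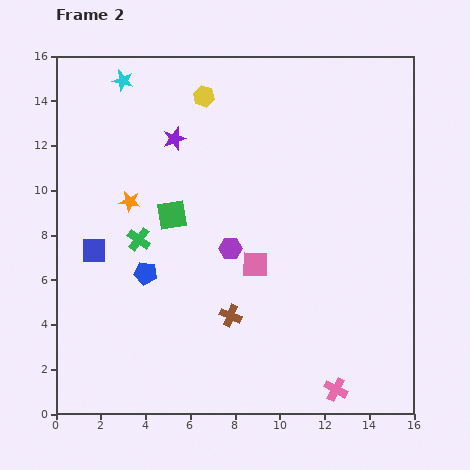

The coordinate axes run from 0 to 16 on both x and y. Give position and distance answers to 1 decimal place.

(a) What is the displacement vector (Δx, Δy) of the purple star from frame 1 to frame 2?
(-3.9, -2.0)

The purple star was at (9.2, 14.3) in frame 1 and (5.3, 12.3) in frame 2.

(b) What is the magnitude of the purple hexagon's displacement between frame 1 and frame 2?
1.1

The purple hexagon moved from (7.0, 6.6) to (7.8, 7.4), a distance of √(0.8² + 0.8²) ≈ 1.1.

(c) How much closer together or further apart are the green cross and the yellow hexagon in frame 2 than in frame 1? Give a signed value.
-5.6

Distance in frame 1: 12.6. Distance in frame 2: 7.0.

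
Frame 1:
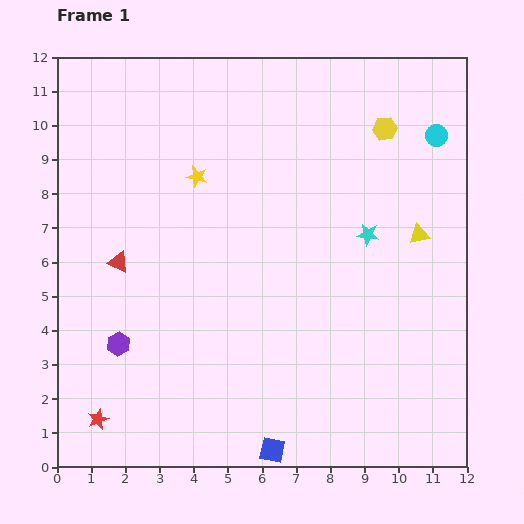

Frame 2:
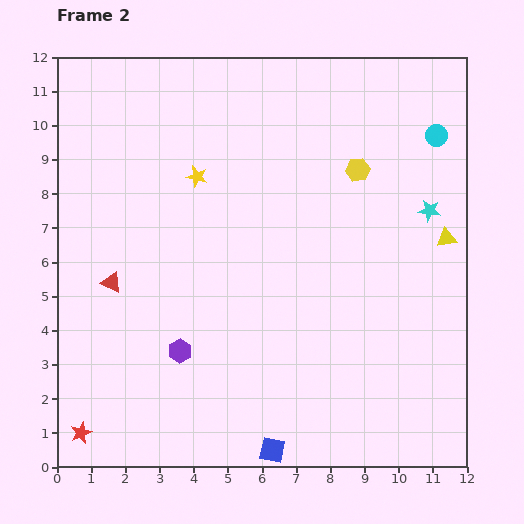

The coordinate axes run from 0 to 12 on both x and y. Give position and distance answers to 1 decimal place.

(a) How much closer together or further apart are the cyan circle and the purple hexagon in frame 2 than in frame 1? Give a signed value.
-1.3

Distance in frame 1: 11.1. Distance in frame 2: 9.8.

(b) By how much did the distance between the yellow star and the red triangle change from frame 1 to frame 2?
+0.6

Distance in frame 1: 3.4. Distance in frame 2: 4.0.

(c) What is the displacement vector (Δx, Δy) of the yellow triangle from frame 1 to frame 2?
(0.8, -0.1)

The yellow triangle was at (10.6, 6.8) in frame 1 and (11.4, 6.7) in frame 2.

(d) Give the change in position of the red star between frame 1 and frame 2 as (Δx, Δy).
(-0.5, -0.4)

The red star was at (1.2, 1.4) in frame 1 and (0.7, 1.0) in frame 2.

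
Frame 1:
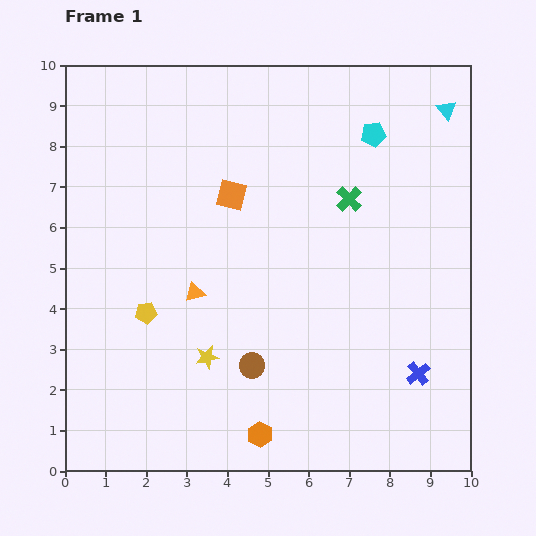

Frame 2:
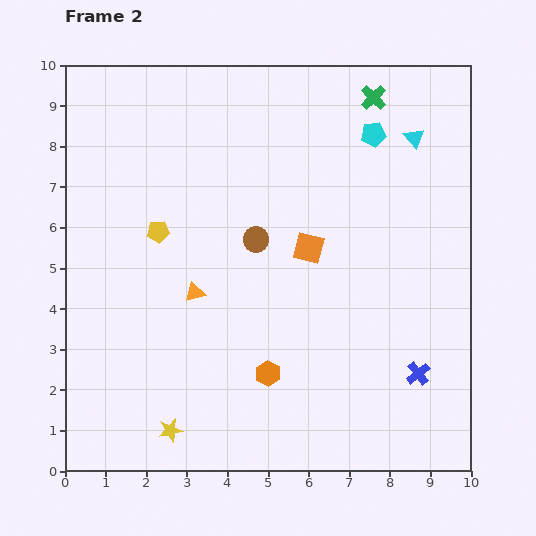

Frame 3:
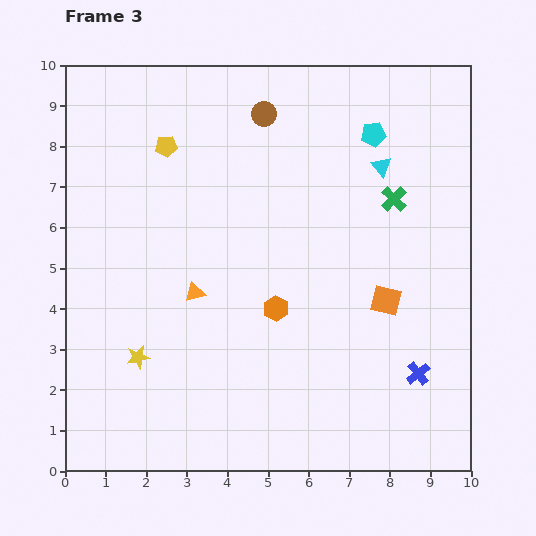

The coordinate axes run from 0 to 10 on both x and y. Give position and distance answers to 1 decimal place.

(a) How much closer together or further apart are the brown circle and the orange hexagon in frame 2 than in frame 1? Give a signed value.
+1.6

Distance in frame 1: 1.7. Distance in frame 2: 3.3.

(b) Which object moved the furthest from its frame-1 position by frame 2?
the brown circle

(moved 3.1; next 2.6)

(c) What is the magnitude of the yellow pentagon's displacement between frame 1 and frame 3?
4.1

The yellow pentagon moved from (2.0, 3.9) to (2.5, 8.0), a distance of √(0.5² + 4.1²) ≈ 4.1.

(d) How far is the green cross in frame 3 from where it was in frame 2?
2.5

The green cross moved from (7.6, 9.2) to (8.1, 6.7), a distance of √(0.5² + 2.5²) ≈ 2.5.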